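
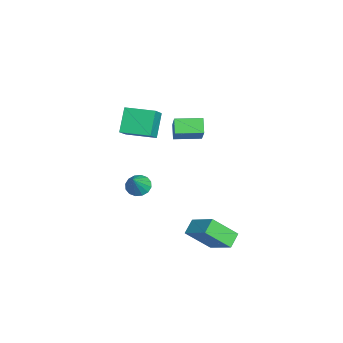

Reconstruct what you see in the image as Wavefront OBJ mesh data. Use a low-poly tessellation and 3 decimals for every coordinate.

v -1.322 -1.034 3.551
v -0.352 -1.396 4.354
v -0.765 0.508 3.574
v 0.205 0.146 4.377
v -0.405 -1.346 2.303
v 0.565 -1.708 3.106
v 0.152 0.196 2.326
v 1.122 -0.166 3.129
v -3.392 -0.601 -3.731
v -2.916 -0.098 -3.962
v -2.488 -0.939 -2.609
v -3.144 0.086 -3.723
v -3.438 0.086 -3.486
v -3.72 -0.098 -3.315
v -3.914 -0.417 -3.254
v -3.968 -0.785 -3.322
v -3.868 -1.103 -3.499
v -3.64 -1.287 -3.738
v -3.346 -1.287 -3.975
v -3.064 -1.103 -4.147
v -2.87 -0.784 -4.207
v -2.816 -0.416 -4.14
v -3.606 1.248 0.877
v -2.417 1.263 2.091
v -3.603 2.768 0.855
v -2.414 2.783 2.069
v -2.906 1.237 0.191
v -1.717 1.252 1.405
v -2.903 2.757 0.169
v -1.714 2.772 1.383
v 2.309 3.151 -3.673
v 2.398 1.84 -2.427
v 3.515 4.067 -2.795
v 3.604 2.756 -1.549
v 2.996 2.724 -4.171
v 3.085 1.413 -2.925
v 4.202 3.64 -3.293
v 4.291 2.329 -2.047
f 2 4 1
f 5 2 1
f 1 4 3
f 3 5 1
f 2 8 4
f 6 2 5
f 6 8 2
f 4 8 3
f 7 5 3
f 3 8 7
f 7 6 5
f 8 6 7
f 10 9 12
f 10 12 11
f 12 9 13
f 12 13 11
f 13 9 14
f 13 14 11
f 14 9 15
f 14 15 11
f 15 9 16
f 15 16 11
f 16 9 17
f 16 17 11
f 17 9 18
f 17 18 11
f 18 9 19
f 18 19 11
f 19 9 20
f 19 20 11
f 20 9 21
f 20 21 11
f 21 9 22
f 21 22 11
f 22 9 10
f 22 10 11
f 24 26 23
f 27 24 23
f 23 26 25
f 25 27 23
f 24 30 26
f 28 24 27
f 28 30 24
f 26 30 25
f 29 27 25
f 25 30 29
f 29 28 27
f 30 28 29
f 32 34 31
f 35 32 31
f 31 34 33
f 33 35 31
f 32 38 34
f 36 32 35
f 36 38 32
f 34 38 33
f 37 35 33
f 33 38 37
f 37 36 35
f 38 36 37



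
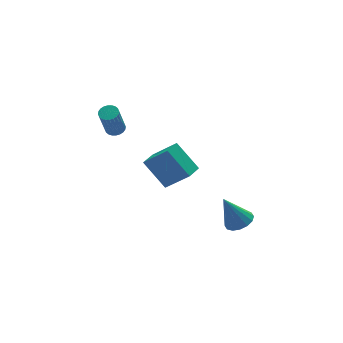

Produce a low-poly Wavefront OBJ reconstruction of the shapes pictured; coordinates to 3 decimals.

v -0.071 0.65 -3.024
v 0.975 -0.407 -1.584
v -0.806 2.031 -1.477
v 0.24 0.973 -0.037
v 0.9 1.367 -3.203
v 1.946 0.309 -1.763
v 0.165 2.747 -1.656
v 1.211 1.69 -0.216
v 3.09 -2.579 -4.842
v 3.547 -3.299 -4.469
v 2.29 -2.081 -2.898
v 3.852 -2.928 -4.439
v 3.953 -2.463 -4.516
v 3.823 -2.03 -4.681
v 3.496 -1.744 -4.889
v 3.061 -1.682 -5.084
v 2.633 -1.86 -5.214
v 2.328 -2.231 -5.245
v 2.226 -2.695 -5.167
v 2.357 -3.128 -5.003
v 2.683 -3.414 -4.795
v 3.119 -3.477 -4.6
v -2.559 1.984 2.274
v -2.024 1.739 2.391
v -2.606 1.35 4.243
v -3.141 1.596 4.126
v -1.985 1.962 2.45
v -2.568 1.574 4.302
v -2.034 2.189 2.482
v -2.617 1.8 4.334
v -2.163 2.385 2.483
v -2.746 1.996 4.334
v -2.352 2.519 2.451
v -2.935 2.13 4.303
v -2.572 2.572 2.393
v -3.155 2.183 4.245
v -2.791 2.536 2.317
v -3.374 2.147 4.169
v -2.974 2.416 2.234
v -3.557 2.027 4.086
v -3.094 2.23 2.157
v -3.676 1.841 4.009
v -3.132 2.006 2.098
v -3.715 1.618 3.95
v -3.083 1.78 2.066
v -3.666 1.391 3.918
v -2.954 1.584 2.066
v -3.537 1.195 3.917
v -2.765 1.45 2.097
v -3.348 1.061 3.949
v -2.545 1.397 2.155
v -3.128 1.008 4.007
v -2.326 1.433 2.231
v -2.909 1.044 4.083
v -2.143 1.553 2.314
v -2.726 1.164 4.166
f 2 4 1
f 5 2 1
f 1 4 3
f 3 5 1
f 2 8 4
f 6 2 5
f 6 8 2
f 4 8 3
f 7 5 3
f 3 8 7
f 7 6 5
f 8 6 7
f 10 9 12
f 10 12 11
f 12 9 13
f 12 13 11
f 13 9 14
f 13 14 11
f 14 9 15
f 14 15 11
f 15 9 16
f 15 16 11
f 16 9 17
f 16 17 11
f 17 9 18
f 17 18 11
f 18 9 19
f 18 19 11
f 19 9 20
f 19 20 11
f 20 9 21
f 20 21 11
f 21 9 22
f 21 22 11
f 22 9 10
f 22 10 11
f 24 23 27
f 24 27 25
f 25 27 28
f 25 28 26
f 27 23 29
f 27 29 28
f 28 29 30
f 28 30 26
f 29 23 31
f 29 31 30
f 30 31 32
f 30 32 26
f 31 23 33
f 31 33 32
f 32 33 34
f 32 34 26
f 33 23 35
f 33 35 34
f 34 35 36
f 34 36 26
f 35 23 37
f 35 37 36
f 36 37 38
f 36 38 26
f 37 23 39
f 37 39 38
f 38 39 40
f 38 40 26
f 39 23 41
f 39 41 40
f 40 41 42
f 40 42 26
f 41 23 43
f 41 43 42
f 42 43 44
f 42 44 26
f 43 23 45
f 43 45 44
f 44 45 46
f 44 46 26
f 45 23 47
f 45 47 46
f 46 47 48
f 46 48 26
f 47 23 49
f 47 49 48
f 48 49 50
f 48 50 26
f 49 23 51
f 49 51 50
f 50 51 52
f 50 52 26
f 51 23 53
f 51 53 52
f 52 53 54
f 52 54 26
f 53 23 55
f 53 55 54
f 54 55 56
f 54 56 26
f 55 23 24
f 55 24 56
f 56 24 25
f 56 25 26



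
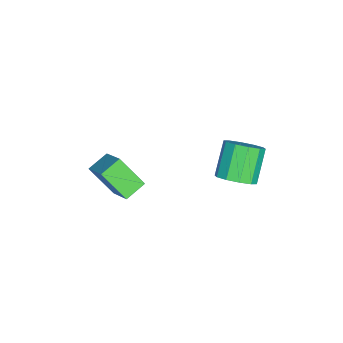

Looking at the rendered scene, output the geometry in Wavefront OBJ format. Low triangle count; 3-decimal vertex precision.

v -1.076 2.546 -4.679
v -0.6 3.335 -4.316
v -1.907 3.482 -2.918
v -2.384 2.694 -3.281
v -1.012 3.533 -4.723
v -2.319 3.681 -3.325
v -1.448 3.355 -5.112
v -2.756 3.502 -3.714
v -1.743 2.868 -5.337
v -3.051 3.015 -3.938
v -1.783 2.258 -5.31
v -3.09 2.405 -3.911
v -1.553 1.758 -5.042
v -2.86 1.905 -3.644
v -1.141 1.559 -4.635
v -2.448 1.707 -3.237
v -0.704 1.738 -4.246
v -2.012 1.885 -2.848
v -0.409 2.225 -4.022
v -1.717 2.372 -2.623
v -0.37 2.835 -4.049
v -1.677 2.982 -2.65
v -0.054 -2.085 -4.495
v -0.329 -3.294 -3.148
v 1.086 -1.201 -3.469
v 0.811 -2.41 -2.122
v 0.809 -2.73 -4.898
v 0.534 -3.939 -3.551
v 1.949 -1.846 -3.872
v 1.674 -3.055 -2.525
f 2 1 5
f 2 5 3
f 3 5 6
f 3 6 4
f 5 1 7
f 5 7 6
f 6 7 8
f 6 8 4
f 7 1 9
f 7 9 8
f 8 9 10
f 8 10 4
f 9 1 11
f 9 11 10
f 10 11 12
f 10 12 4
f 11 1 13
f 11 13 12
f 12 13 14
f 12 14 4
f 13 1 15
f 13 15 14
f 14 15 16
f 14 16 4
f 15 1 17
f 15 17 16
f 16 17 18
f 16 18 4
f 17 1 19
f 17 19 18
f 18 19 20
f 18 20 4
f 19 1 21
f 19 21 20
f 20 21 22
f 20 22 4
f 21 1 2
f 21 2 22
f 22 2 3
f 22 3 4
f 24 26 23
f 27 24 23
f 23 26 25
f 25 27 23
f 24 30 26
f 28 24 27
f 28 30 24
f 26 30 25
f 29 27 25
f 25 30 29
f 29 28 27
f 30 28 29



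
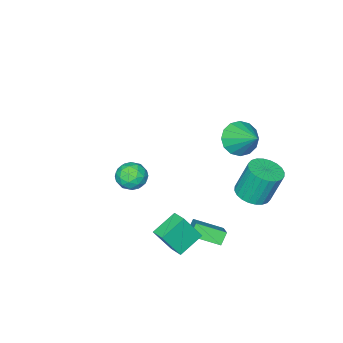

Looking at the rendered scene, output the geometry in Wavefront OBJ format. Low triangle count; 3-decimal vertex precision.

v 1.24 1.803 -3.337
v 1.917 2.699 -2.702
v 0.217 3.012 -3.953
v 0.894 3.908 -3.318
v 1.746 1.892 -4.002
v 2.423 2.788 -3.367
v 0.723 3.101 -4.618
v 1.4 3.997 -3.983
v 0.684 -3.115 -3.306
v 1.248 -3.635 -3.895
v -0.528 -4.045 -3.645
v 0.036 -4.565 -4.234
v 0.177 -4.596 -3.278
v 0.927 -4.021 -3.068
v -0.207 -3.659 -4.472
v 0.543 -3.084 -4.262
v 0.698 -3.971 -4.616
v 0.935 -4.55 -3.878
v -0.215 -3.13 -3.662
v 0.022 -3.709 -2.924
v 1.073 -3.293 -3.57
v -0.353 -4.387 -3.97
v -0.269 -4.405 -3.407
v 0.062 -4.71 -3.754
v 0.884 -3.52 -3.085
v 1.215 -3.826 -3.431
v 0.586 -4.39 -3.068
v -0.495 -3.854 -4.109
v -0.164 -4.16 -4.455
v 0.658 -2.97 -3.786
v 0.989 -3.275 -4.133
v 0.134 -3.29 -4.472
v 1.08 -3.797 -4.34
v 0.368 -4.343 -4.54
v 0.225 -3.811 -4.68
v 0.666 -3.473 -4.556
v 1.22 -4.137 -3.907
v 0.507 -4.684 -4.106
v 0.591 -4.702 -3.544
v 1.031 -4.364 -3.421
v 0.896 -4.335 -4.33
v 0.213 -2.996 -3.434
v -0.5 -3.543 -3.633
v -0.311 -3.316 -4.119
v 0.129 -2.978 -3.996
v 0.352 -3.337 -3
v -0.36 -3.883 -3.2
v 0.054 -4.207 -2.984
v 0.495 -3.869 -2.86
v -0.176 -3.345 -3.21
v 3.689 2.716 -3.651
v 2.295 2.839 -2.896
v 3.89 3.606 -3.426
v 2.496 3.729 -2.671
v 4.444 2.171 -2.169
v 3.05 2.294 -1.414
v 4.645 3.061 -1.944
v 3.251 3.184 -1.189
v -1.595 2.32 1.85
v -0.524 2.207 1.683
v -1.265 3.86 2.93
v -0.703 2.539 1.264
v -1.121 2.813 1.002
v -1.666 2.954 0.967
v -2.193 2.925 1.169
v -2.559 2.735 1.553
v -2.667 2.433 2.018
v -2.488 2.1 2.437
v -2.069 1.827 2.699
v -1.524 1.685 2.734
v -0.998 1.714 2.532
v -0.632 1.905 2.147
v -2.408 2.536 -2.942
v -1.923 1.702 -2.611
v -2.366 2.23 -0.628
v -2.852 3.064 -0.958
v -1.627 1.967 -2.616
v -2.07 2.496 -0.632
v -1.449 2.319 -2.67
v -1.893 2.848 -0.686
v -1.418 2.705 -2.765
v -1.861 3.233 -0.782
v -1.537 3.064 -2.888
v -1.981 3.592 -0.904
v -1.789 3.343 -3.018
v -2.233 3.871 -1.035
v -2.136 3.499 -3.137
v -2.579 4.027 -1.154
v -2.523 3.509 -3.226
v -2.966 4.037 -1.243
v -2.894 3.37 -3.272
v -3.337 3.898 -1.289
v -3.19 3.104 -3.268
v -3.633 3.633 -1.284
v -3.367 2.752 -3.214
v -3.811 3.281 -1.23
v -3.399 2.367 -3.118
v -3.842 2.895 -1.135
v -3.279 2.008 -2.996
v -3.723 2.536 -1.012
v -3.027 1.729 -2.865
v -3.471 2.257 -0.882
v -2.681 1.573 -2.746
v -3.124 2.101 -0.763
v -2.294 1.563 -2.657
v -2.737 2.091 -0.674
f 2 4 1
f 5 2 1
f 1 4 3
f 3 5 1
f 2 8 4
f 6 2 5
f 6 8 2
f 4 8 3
f 7 5 3
f 3 8 7
f 7 6 5
f 8 6 7
f 9 46 25
f 46 20 49
f 25 49 14
f 46 49 25
f 9 25 21
f 25 14 26
f 21 26 10
f 25 26 21
f 9 21 30
f 21 10 31
f 30 31 16
f 21 31 30
f 9 30 42
f 30 16 45
f 42 45 19
f 30 45 42
f 9 42 46
f 42 19 50
f 46 50 20
f 42 50 46
f 10 26 37
f 26 14 40
f 37 40 18
f 26 40 37
f 14 49 27
f 49 20 48
f 27 48 13
f 49 48 27
f 20 50 47
f 50 19 43
f 47 43 11
f 50 43 47
f 19 45 44
f 45 16 32
f 44 32 15
f 45 32 44
f 16 31 36
f 31 10 33
f 36 33 17
f 31 33 36
f 12 38 24
f 38 18 39
f 24 39 13
f 38 39 24
f 12 24 22
f 24 13 23
f 22 23 11
f 24 23 22
f 12 22 29
f 22 11 28
f 29 28 15
f 22 28 29
f 12 29 34
f 29 15 35
f 34 35 17
f 29 35 34
f 12 34 38
f 34 17 41
f 38 41 18
f 34 41 38
f 13 39 27
f 39 18 40
f 27 40 14
f 39 40 27
f 11 23 47
f 23 13 48
f 47 48 20
f 23 48 47
f 15 28 44
f 28 11 43
f 44 43 19
f 28 43 44
f 17 35 36
f 35 15 32
f 36 32 16
f 35 32 36
f 18 41 37
f 41 17 33
f 37 33 10
f 41 33 37
f 52 54 51
f 55 52 51
f 51 54 53
f 53 55 51
f 52 58 54
f 56 52 55
f 56 58 52
f 54 58 53
f 57 55 53
f 53 58 57
f 57 56 55
f 58 56 57
f 60 59 62
f 60 62 61
f 62 59 63
f 62 63 61
f 63 59 64
f 63 64 61
f 64 59 65
f 64 65 61
f 65 59 66
f 65 66 61
f 66 59 67
f 66 67 61
f 67 59 68
f 67 68 61
f 68 59 69
f 68 69 61
f 69 59 70
f 69 70 61
f 70 59 71
f 70 71 61
f 71 59 72
f 71 72 61
f 72 59 60
f 72 60 61
f 74 73 77
f 74 77 75
f 75 77 78
f 75 78 76
f 77 73 79
f 77 79 78
f 78 79 80
f 78 80 76
f 79 73 81
f 79 81 80
f 80 81 82
f 80 82 76
f 81 73 83
f 81 83 82
f 82 83 84
f 82 84 76
f 83 73 85
f 83 85 84
f 84 85 86
f 84 86 76
f 85 73 87
f 85 87 86
f 86 87 88
f 86 88 76
f 87 73 89
f 87 89 88
f 88 89 90
f 88 90 76
f 89 73 91
f 89 91 90
f 90 91 92
f 90 92 76
f 91 73 93
f 91 93 92
f 92 93 94
f 92 94 76
f 93 73 95
f 93 95 94
f 94 95 96
f 94 96 76
f 95 73 97
f 95 97 96
f 96 97 98
f 96 98 76
f 97 73 99
f 97 99 98
f 98 99 100
f 98 100 76
f 99 73 101
f 99 101 100
f 100 101 102
f 100 102 76
f 101 73 103
f 101 103 102
f 102 103 104
f 102 104 76
f 103 73 105
f 103 105 104
f 104 105 106
f 104 106 76
f 105 73 74
f 105 74 106
f 106 74 75
f 106 75 76



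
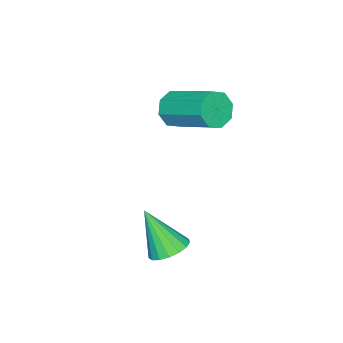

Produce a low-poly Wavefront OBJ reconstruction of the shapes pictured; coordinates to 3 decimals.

v -0.711 -0.457 -0.261
v -0.083 -0.364 -0.659
v 0.2 1.429 0.203
v -0.429 1.337 0.601
v -0.546 -0.161 -0.93
v -0.264 1.632 -0.068
v -1.106 -0.131 -0.809
v -0.824 1.662 0.053
v -1.435 -0.292 -0.367
v -1.153 1.502 0.495
v -1.34 -0.549 0.137
v -1.057 1.244 0.999
v -0.876 -0.752 0.408
v -0.594 1.041 1.27
v -0.316 -0.782 0.287
v -0.034 1.011 1.149
v 0.013 -0.622 -0.155
v 0.295 1.172 0.707
v 3.228 1.894 -3.595
v 3.948 2.008 -3.548
v 3.272 0.986 -2.065
v 3.809 2.282 -3.382
v 3.537 2.467 -3.264
v 3.195 2.521 -3.222
v 2.86 2.432 -3.265
v 2.609 2.219 -3.384
v 2.5 1.932 -3.552
v 2.558 1.637 -3.729
v 2.77 1.4 -3.875
v 3.086 1.277 -3.958
v 3.435 1.295 -3.957
v 3.737 1.451 -3.873
v 3.922 1.708 -3.726
f 2 1 5
f 2 5 3
f 3 5 6
f 3 6 4
f 5 1 7
f 5 7 6
f 6 7 8
f 6 8 4
f 7 1 9
f 7 9 8
f 8 9 10
f 8 10 4
f 9 1 11
f 9 11 10
f 10 11 12
f 10 12 4
f 11 1 13
f 11 13 12
f 12 13 14
f 12 14 4
f 13 1 15
f 13 15 14
f 14 15 16
f 14 16 4
f 15 1 17
f 15 17 16
f 16 17 18
f 16 18 4
f 17 1 2
f 17 2 18
f 18 2 3
f 18 3 4
f 20 19 22
f 20 22 21
f 22 19 23
f 22 23 21
f 23 19 24
f 23 24 21
f 24 19 25
f 24 25 21
f 25 19 26
f 25 26 21
f 26 19 27
f 26 27 21
f 27 19 28
f 27 28 21
f 28 19 29
f 28 29 21
f 29 19 30
f 29 30 21
f 30 19 31
f 30 31 21
f 31 19 32
f 31 32 21
f 32 19 33
f 32 33 21
f 33 19 20
f 33 20 21



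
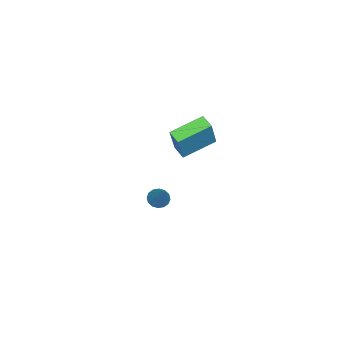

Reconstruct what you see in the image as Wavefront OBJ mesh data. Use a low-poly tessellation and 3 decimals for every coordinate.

v -0.3 0.878 -3.996
v 0.181 0.458 -4.118
v 0.8 1.682 -2.424
v 0.252 0.729 -4.306
v 0.174 1.039 -4.41
v -0.03 1.306 -4.404
v -0.307 1.459 -4.288
v -0.582 1.455 -4.094
v -0.781 1.297 -3.874
v -0.852 1.027 -3.686
v -0.774 0.717 -3.582
v -0.57 0.45 -3.588
v -0.293 0.297 -3.704
v -0.018 0.301 -3.898
v 1.45 2.536 1.901
v 2.382 2.626 3.781
v 0.027 3.818 2.544
v 0.959 3.908 4.424
v 1.921 3.192 1.636
v 2.853 3.282 3.516
v 0.498 4.474 2.279
v 1.43 4.564 4.159
f 2 1 4
f 2 4 3
f 4 1 5
f 4 5 3
f 5 1 6
f 5 6 3
f 6 1 7
f 6 7 3
f 7 1 8
f 7 8 3
f 8 1 9
f 8 9 3
f 9 1 10
f 9 10 3
f 10 1 11
f 10 11 3
f 11 1 12
f 11 12 3
f 12 1 13
f 12 13 3
f 13 1 14
f 13 14 3
f 14 1 2
f 14 2 3
f 16 18 15
f 19 16 15
f 15 18 17
f 17 19 15
f 16 22 18
f 20 16 19
f 20 22 16
f 18 22 17
f 21 19 17
f 17 22 21
f 21 20 19
f 22 20 21



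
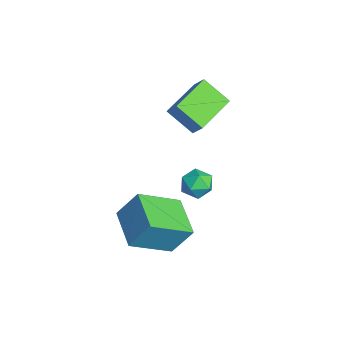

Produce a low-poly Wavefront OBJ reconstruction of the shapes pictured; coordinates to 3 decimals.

v 1.847 1.155 -0.602
v 2.316 1.7 -0.76
v 2.424 0.44 -1.36
v 2.893 0.985 -1.518
v 2.905 0.669 -0.853
v 2.549 1.112 -0.385
v 2.191 1.028 -1.735
v 1.835 1.471 -1.267
v 2.529 1.622 -1.46
v 2.97 1.4 -0.915
v 1.77 0.74 -1.205
v 2.211 0.518 -0.66
v -0.19 1.61 -0.256
v -0.977 0.749 0.656
v -1.471 3.102 0.047
v -2.258 2.242 0.959
v 0.278 1.878 0.401
v -0.509 1.018 1.313
v -1.003 3.371 0.704
v -1.79 2.51 1.616
v 0.965 -1.831 -3.551
v 1.204 -1.006 -2.285
v 0.685 -0.022 -4.678
v 0.924 0.804 -3.412
v 2.796 -1.784 -3.928
v 3.035 -0.958 -2.662
v 2.516 0.026 -5.055
v 2.755 0.851 -3.789
f 1 12 6
f 1 6 2
f 1 2 8
f 1 8 11
f 1 11 12
f 2 6 10
f 6 12 5
f 12 11 3
f 11 8 7
f 8 2 9
f 4 10 5
f 4 5 3
f 4 3 7
f 4 7 9
f 4 9 10
f 5 10 6
f 3 5 12
f 7 3 11
f 9 7 8
f 10 9 2
f 14 16 13
f 17 14 13
f 13 16 15
f 15 17 13
f 14 20 16
f 18 14 17
f 18 20 14
f 16 20 15
f 19 17 15
f 15 20 19
f 19 18 17
f 20 18 19
f 22 24 21
f 25 22 21
f 21 24 23
f 23 25 21
f 22 28 24
f 26 22 25
f 26 28 22
f 24 28 23
f 27 25 23
f 23 28 27
f 27 26 25
f 28 26 27



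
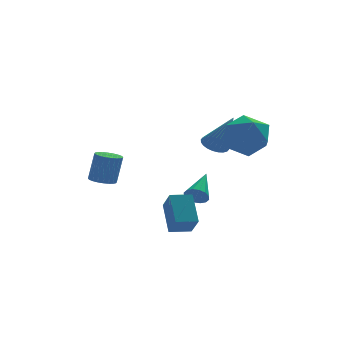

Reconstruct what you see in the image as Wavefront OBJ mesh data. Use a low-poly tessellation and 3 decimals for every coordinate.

v 1.858 -1.319 3.708
v 2.8 -1.948 3.226
v 0.7 -1.892 2.194
v 1.642 -2.521 1.712
v 1.117 -2.903 2.758
v 1.833 -2.548 3.693
v 1.667 -1.292 1.727
v 2.383 -0.937 2.662
v 2.681 -1.931 2.002
v 2.342 -2.927 2.639
v 1.158 -0.913 2.781
v 0.819 -1.909 3.418
v 2.457 3.822 0.131
v 3.144 3.82 -0.082
v 3.043 2.998 2.029
v 3.124 4.074 0.035
v 3.002 4.29 0.166
v 2.797 4.435 0.292
v 2.54 4.487 0.394
v 2.271 4.437 0.456
v 2.03 4.293 0.468
v 1.853 4.078 0.429
v 1.769 3.824 0.345
v 1.789 3.569 0.228
v 1.911 3.353 0.096
v 2.116 3.208 -0.03
v 2.373 3.156 -0.131
v 2.643 3.206 -0.193
v 2.884 3.35 -0.205
v 3.06 3.565 -0.167
v -1.217 -0.306 -3.325
v -1.191 -1.154 -2.381
v -1.054 0.955 -2.196
v -1.028 0.106 -1.252
v -0.172 -0.366 -3.408
v -0.146 -1.215 -2.464
v -0.009 0.894 -2.279
v 0.017 0.046 -1.335
v 0.161 -0.062 -1.415
v 0.587 -0.117 -1.821
v 1.079 1.202 -0.625
v 0.396 0.093 -1.934
v 0.142 0.261 -1.909
v -0.106 0.343 -1.751
v -0.283 0.316 -1.504
v -0.341 0.188 -1.232
v -0.264 -0.006 -1.01
v -0.073 -0.216 -0.896
v 0.18 -0.384 -0.922
v 0.429 -0.466 -1.079
v 0.606 -0.44 -1.327
v 0.664 -0.312 -1.598
v -3.511 2.078 -0.774
v -2.896 1.915 -0.905
v -2.554 2.019 0.562
v -3.169 2.182 0.694
v -2.885 2.167 -0.926
v -2.544 2.272 0.542
v -2.97 2.406 -0.923
v -2.629 2.511 0.544
v -3.137 2.595 -0.897
v -2.796 2.7 0.57
v -3.362 2.706 -0.853
v -3.02 2.81 0.614
v -3.608 2.72 -0.797
v -3.267 2.824 0.671
v -3.84 2.637 -0.737
v -3.499 2.741 0.731
v -4.022 2.469 -0.682
v -3.681 2.573 0.785
v -4.126 2.241 -0.642
v -3.784 2.345 0.825
v -4.136 1.988 -0.622
v -3.795 2.093 0.846
v -4.051 1.749 -0.624
v -3.71 1.854 0.843
v -3.884 1.56 -0.65
v -3.543 1.665 0.817
v -3.66 1.45 -0.694
v -3.318 1.554 0.773
v -3.413 1.436 -0.751
v -3.072 1.54 0.717
v -3.181 1.519 -0.811
v -2.84 1.623 0.657
v -2.999 1.687 -0.865
v -2.658 1.791 0.602
f 1 12 6
f 1 6 2
f 1 2 8
f 1 8 11
f 1 11 12
f 2 6 10
f 6 12 5
f 12 11 3
f 11 8 7
f 8 2 9
f 4 10 5
f 4 5 3
f 4 3 7
f 4 7 9
f 4 9 10
f 5 10 6
f 3 5 12
f 7 3 11
f 9 7 8
f 10 9 2
f 14 13 16
f 14 16 15
f 16 13 17
f 16 17 15
f 17 13 18
f 17 18 15
f 18 13 19
f 18 19 15
f 19 13 20
f 19 20 15
f 20 13 21
f 20 21 15
f 21 13 22
f 21 22 15
f 22 13 23
f 22 23 15
f 23 13 24
f 23 24 15
f 24 13 25
f 24 25 15
f 25 13 26
f 25 26 15
f 26 13 27
f 26 27 15
f 27 13 28
f 27 28 15
f 28 13 29
f 28 29 15
f 29 13 30
f 29 30 15
f 30 13 14
f 30 14 15
f 32 34 31
f 35 32 31
f 31 34 33
f 33 35 31
f 32 38 34
f 36 32 35
f 36 38 32
f 34 38 33
f 37 35 33
f 33 38 37
f 37 36 35
f 38 36 37
f 40 39 42
f 40 42 41
f 42 39 43
f 42 43 41
f 43 39 44
f 43 44 41
f 44 39 45
f 44 45 41
f 45 39 46
f 45 46 41
f 46 39 47
f 46 47 41
f 47 39 48
f 47 48 41
f 48 39 49
f 48 49 41
f 49 39 50
f 49 50 41
f 50 39 51
f 50 51 41
f 51 39 52
f 51 52 41
f 52 39 40
f 52 40 41
f 54 53 57
f 54 57 55
f 55 57 58
f 55 58 56
f 57 53 59
f 57 59 58
f 58 59 60
f 58 60 56
f 59 53 61
f 59 61 60
f 60 61 62
f 60 62 56
f 61 53 63
f 61 63 62
f 62 63 64
f 62 64 56
f 63 53 65
f 63 65 64
f 64 65 66
f 64 66 56
f 65 53 67
f 65 67 66
f 66 67 68
f 66 68 56
f 67 53 69
f 67 69 68
f 68 69 70
f 68 70 56
f 69 53 71
f 69 71 70
f 70 71 72
f 70 72 56
f 71 53 73
f 71 73 72
f 72 73 74
f 72 74 56
f 73 53 75
f 73 75 74
f 74 75 76
f 74 76 56
f 75 53 77
f 75 77 76
f 76 77 78
f 76 78 56
f 77 53 79
f 77 79 78
f 78 79 80
f 78 80 56
f 79 53 81
f 79 81 80
f 80 81 82
f 80 82 56
f 81 53 83
f 81 83 82
f 82 83 84
f 82 84 56
f 83 53 85
f 83 85 84
f 84 85 86
f 84 86 56
f 85 53 54
f 85 54 86
f 86 54 55
f 86 55 56



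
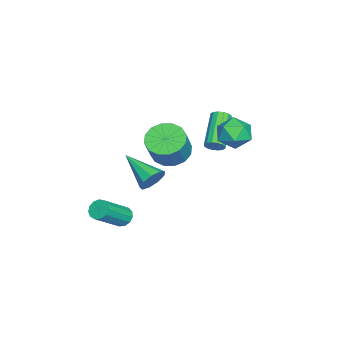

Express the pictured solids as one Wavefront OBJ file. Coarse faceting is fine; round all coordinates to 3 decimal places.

v -3.966 0.292 -0.423
v -3.267 -0.399 -0.917
v -2.314 -0.482 0.548
v -3.014 0.208 1.043
v -3.06 0.121 -1.022
v -2.107 0.038 0.443
v -3.096 0.687 -0.966
v -2.143 0.603 0.499
v -3.365 1.147 -0.765
v -2.412 1.063 0.7
v -3.795 1.377 -0.472
v -2.842 1.294 0.993
v -4.271 1.317 -0.166
v -3.318 1.233 1.299
v -4.666 0.982 0.072
v -3.713 0.899 1.537
v -4.873 0.462 0.177
v -3.92 0.379 1.642
v -4.837 -0.103 0.121
v -3.884 -0.187 1.586
v -4.568 -0.563 -0.08
v -3.615 -0.647 1.385
v -4.138 -0.794 -0.373
v -3.185 -0.877 1.092
v -3.662 -0.733 -0.679
v -2.709 -0.817 0.786
v 0.229 0.286 0.119
v 0.699 0.334 0.765
v -0.849 -1.326 1.021
v 0.263 0.659 0.826
v -0.188 0.81 0.556
v -0.444 0.716 0.081
v -0.385 0.421 -0.376
v -0.038 0.063 -0.601
v 0.434 -0.191 -0.49
v 0.81 -0.221 -0.094
v 0.915 -0.014 0.402
v 1.622 -0.906 -1.762
v 2.009 -0.454 -1.839
v 3.284 -1.322 -0.535
v 2.898 -1.774 -0.458
v 1.808 -0.364 -1.583
v 3.083 -1.233 -0.279
v 1.548 -0.446 -1.383
v 2.823 -1.315 -0.079
v 1.311 -0.675 -1.304
v 2.586 -1.543 0
v 1.174 -0.976 -1.37
v 2.449 -1.845 -0.066
v 1.178 -1.255 -1.561
v 2.453 -2.124 -0.257
v 1.324 -1.424 -1.815
v 2.599 -2.292 -0.511
v 1.565 -1.427 -2.053
v 2.84 -2.296 -0.749
v 1.823 -1.265 -2.198
v 3.099 -2.134 -0.894
v 2.018 -0.989 -2.205
v 3.294 -1.858 -0.901
v 2.088 -0.687 -2.071
v 3.363 -1.555 -0.767
v -2.781 4.572 2.804
v -1.915 4.781 2.309
v -2.445 2.959 2.711
v -1.579 3.168 2.216
v -1.675 3.413 3.201
v -1.883 4.41 3.259
v -2.477 3.33 1.761
v -2.685 4.327 1.819
v -1.727 4.014 1.664
v -1.231 4.065 2.554
v -3.129 3.675 2.466
v -2.633 3.726 3.356
v -2.758 2.785 0.998
v -2.475 2.688 1.46
v -4.319 2.658 2.583
v -4.602 2.755 2.122
v -2.491 2.972 1.441
v -4.335 2.941 2.565
v -2.578 3.205 1.304
v -4.423 3.175 2.428
v -2.714 3.326 1.085
v -4.558 3.296 2.209
v -2.861 3.302 0.843
v -4.705 3.272 1.966
v -2.981 3.14 0.642
v -4.825 3.11 1.765
v -3.041 2.882 0.537
v -4.885 2.852 1.66
v -3.025 2.599 0.555
v -4.869 2.568 1.679
v -2.937 2.365 0.692
v -4.782 2.335 1.816
v -2.802 2.244 0.911
v -4.646 2.214 2.035
v -2.655 2.268 1.154
v -4.499 2.238 2.277
v -2.535 2.43 1.355
v -4.379 2.4 2.478
f 2 1 5
f 2 5 3
f 3 5 6
f 3 6 4
f 5 1 7
f 5 7 6
f 6 7 8
f 6 8 4
f 7 1 9
f 7 9 8
f 8 9 10
f 8 10 4
f 9 1 11
f 9 11 10
f 10 11 12
f 10 12 4
f 11 1 13
f 11 13 12
f 12 13 14
f 12 14 4
f 13 1 15
f 13 15 14
f 14 15 16
f 14 16 4
f 15 1 17
f 15 17 16
f 16 17 18
f 16 18 4
f 17 1 19
f 17 19 18
f 18 19 20
f 18 20 4
f 19 1 21
f 19 21 20
f 20 21 22
f 20 22 4
f 21 1 23
f 21 23 22
f 22 23 24
f 22 24 4
f 23 1 25
f 23 25 24
f 24 25 26
f 24 26 4
f 25 1 2
f 25 2 26
f 26 2 3
f 26 3 4
f 28 27 30
f 28 30 29
f 30 27 31
f 30 31 29
f 31 27 32
f 31 32 29
f 32 27 33
f 32 33 29
f 33 27 34
f 33 34 29
f 34 27 35
f 34 35 29
f 35 27 36
f 35 36 29
f 36 27 37
f 36 37 29
f 37 27 28
f 37 28 29
f 39 38 42
f 39 42 40
f 40 42 43
f 40 43 41
f 42 38 44
f 42 44 43
f 43 44 45
f 43 45 41
f 44 38 46
f 44 46 45
f 45 46 47
f 45 47 41
f 46 38 48
f 46 48 47
f 47 48 49
f 47 49 41
f 48 38 50
f 48 50 49
f 49 50 51
f 49 51 41
f 50 38 52
f 50 52 51
f 51 52 53
f 51 53 41
f 52 38 54
f 52 54 53
f 53 54 55
f 53 55 41
f 54 38 56
f 54 56 55
f 55 56 57
f 55 57 41
f 56 38 58
f 56 58 57
f 57 58 59
f 57 59 41
f 58 38 60
f 58 60 59
f 59 60 61
f 59 61 41
f 60 38 39
f 60 39 61
f 61 39 40
f 61 40 41
f 62 73 67
f 62 67 63
f 62 63 69
f 62 69 72
f 62 72 73
f 63 67 71
f 67 73 66
f 73 72 64
f 72 69 68
f 69 63 70
f 65 71 66
f 65 66 64
f 65 64 68
f 65 68 70
f 65 70 71
f 66 71 67
f 64 66 73
f 68 64 72
f 70 68 69
f 71 70 63
f 75 74 78
f 75 78 76
f 76 78 79
f 76 79 77
f 78 74 80
f 78 80 79
f 79 80 81
f 79 81 77
f 80 74 82
f 80 82 81
f 81 82 83
f 81 83 77
f 82 74 84
f 82 84 83
f 83 84 85
f 83 85 77
f 84 74 86
f 84 86 85
f 85 86 87
f 85 87 77
f 86 74 88
f 86 88 87
f 87 88 89
f 87 89 77
f 88 74 90
f 88 90 89
f 89 90 91
f 89 91 77
f 90 74 92
f 90 92 91
f 91 92 93
f 91 93 77
f 92 74 94
f 92 94 93
f 93 94 95
f 93 95 77
f 94 74 96
f 94 96 95
f 95 96 97
f 95 97 77
f 96 74 98
f 96 98 97
f 97 98 99
f 97 99 77
f 98 74 75
f 98 75 99
f 99 75 76
f 99 76 77



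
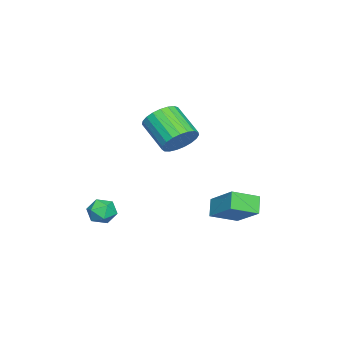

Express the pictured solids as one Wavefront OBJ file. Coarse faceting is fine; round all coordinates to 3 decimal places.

v 1.847 -0.183 2.069
v 2.624 -0.503 2.294
v 1.87 -1.657 3.255
v 1.093 -1.337 3.031
v 2.568 -0.254 2.55
v 1.815 -1.408 3.511
v 2.388 0.008 2.723
v 1.635 -1.146 3.684
v 2.114 0.236 2.783
v 1.361 -0.917 3.744
v 1.794 0.393 2.72
v 1.041 -0.761 3.681
v 1.483 0.449 2.544
v 0.73 -0.704 3.505
v 1.235 0.397 2.286
v 0.482 -0.757 3.247
v 1.093 0.244 1.991
v 0.339 -0.91 2.952
v 1.08 0.017 1.709
v 0.327 -1.137 2.67
v 1.201 -0.244 1.49
v 0.448 -1.398 2.451
v 1.433 -0.495 1.371
v 0.68 -1.649 2.332
v 1.736 -0.692 1.372
v 0.983 -1.846 2.334
v 2.059 -0.801 1.495
v 1.306 -1.954 2.456
v 2.345 -0.803 1.716
v 1.592 -1.956 2.678
v 2.545 -0.698 1.999
v 1.791 -1.851 2.96
v 0.297 0.6 -1.848
v 1.106 1.789 -0.833
v -0.506 1.567 -2.34
v 0.303 2.755 -1.325
v 0.917 0.765 -2.535
v 1.726 1.953 -1.52
v 0.114 1.731 -3.027
v 0.923 2.92 -2.012
v 2.696 -2.643 -2.133
v 3.318 -2.985 -2.216
v 2.162 -3.655 -1.964
v 2.784 -3.997 -2.047
v 2.674 -3.59 -1.47
v 3.004 -2.965 -1.574
v 2.476 -3.675 -2.606
v 2.806 -3.05 -2.71
v 3.182 -3.623 -2.508
v 3.304 -3.571 -1.806
v 2.176 -3.069 -2.374
v 2.298 -3.017 -1.672
f 2 1 5
f 2 5 3
f 3 5 6
f 3 6 4
f 5 1 7
f 5 7 6
f 6 7 8
f 6 8 4
f 7 1 9
f 7 9 8
f 8 9 10
f 8 10 4
f 9 1 11
f 9 11 10
f 10 11 12
f 10 12 4
f 11 1 13
f 11 13 12
f 12 13 14
f 12 14 4
f 13 1 15
f 13 15 14
f 14 15 16
f 14 16 4
f 15 1 17
f 15 17 16
f 16 17 18
f 16 18 4
f 17 1 19
f 17 19 18
f 18 19 20
f 18 20 4
f 19 1 21
f 19 21 20
f 20 21 22
f 20 22 4
f 21 1 23
f 21 23 22
f 22 23 24
f 22 24 4
f 23 1 25
f 23 25 24
f 24 25 26
f 24 26 4
f 25 1 27
f 25 27 26
f 26 27 28
f 26 28 4
f 27 1 29
f 27 29 28
f 28 29 30
f 28 30 4
f 29 1 31
f 29 31 30
f 30 31 32
f 30 32 4
f 31 1 2
f 31 2 32
f 32 2 3
f 32 3 4
f 34 36 33
f 37 34 33
f 33 36 35
f 35 37 33
f 34 40 36
f 38 34 37
f 38 40 34
f 36 40 35
f 39 37 35
f 35 40 39
f 39 38 37
f 40 38 39
f 41 52 46
f 41 46 42
f 41 42 48
f 41 48 51
f 41 51 52
f 42 46 50
f 46 52 45
f 52 51 43
f 51 48 47
f 48 42 49
f 44 50 45
f 44 45 43
f 44 43 47
f 44 47 49
f 44 49 50
f 45 50 46
f 43 45 52
f 47 43 51
f 49 47 48
f 50 49 42



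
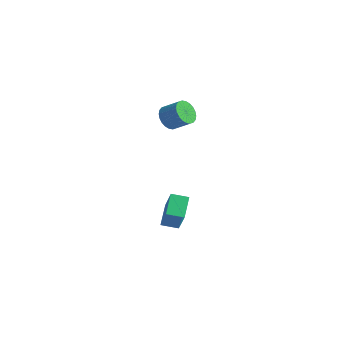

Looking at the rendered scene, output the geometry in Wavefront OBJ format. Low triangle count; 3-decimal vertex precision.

v -2.4 -3.306 -3.358
v -2.94 -2.333 -2.687
v -3.293 -2.697 -4.958
v -3.833 -1.724 -4.286
v -1.687 -2.776 -3.554
v -2.227 -1.803 -2.882
v -2.58 -2.167 -5.153
v -3.12 -1.194 -4.482
v -4.073 -1.174 1.701
v -3.658 -1.64 1.343
v -2.791 -1.373 2
v -3.207 -0.906 2.359
v -3.618 -1.405 1.194
v -2.751 -1.138 1.851
v -3.647 -1.135 1.123
v -2.78 -0.868 1.78
v -3.741 -0.871 1.139
v -2.874 -0.603 1.796
v -3.885 -0.653 1.242
v -3.019 -0.385 1.899
v -4.059 -0.514 1.414
v -3.192 -0.247 2.071
v -4.234 -0.476 1.63
v -3.367 -0.208 2.287
v -4.385 -0.543 1.857
v -3.518 -0.276 2.514
v -4.489 -0.707 2.06
v -3.622 -0.44 2.717
v -4.529 -0.942 2.209
v -3.662 -0.675 2.866
v -4.5 -1.212 2.28
v -3.633 -0.945 2.937
v -4.406 -1.477 2.264
v -3.539 -1.209 2.921
v -4.261 -1.695 2.161
v -3.395 -1.427 2.818
v -4.088 -1.833 1.989
v -3.221 -1.566 2.646
v -3.913 -1.872 1.773
v -3.046 -1.604 2.43
v -3.762 -1.804 1.546
v -2.895 -1.537 2.203
f 2 4 1
f 5 2 1
f 1 4 3
f 3 5 1
f 2 8 4
f 6 2 5
f 6 8 2
f 4 8 3
f 7 5 3
f 3 8 7
f 7 6 5
f 8 6 7
f 10 9 13
f 10 13 11
f 11 13 14
f 11 14 12
f 13 9 15
f 13 15 14
f 14 15 16
f 14 16 12
f 15 9 17
f 15 17 16
f 16 17 18
f 16 18 12
f 17 9 19
f 17 19 18
f 18 19 20
f 18 20 12
f 19 9 21
f 19 21 20
f 20 21 22
f 20 22 12
f 21 9 23
f 21 23 22
f 22 23 24
f 22 24 12
f 23 9 25
f 23 25 24
f 24 25 26
f 24 26 12
f 25 9 27
f 25 27 26
f 26 27 28
f 26 28 12
f 27 9 29
f 27 29 28
f 28 29 30
f 28 30 12
f 29 9 31
f 29 31 30
f 30 31 32
f 30 32 12
f 31 9 33
f 31 33 32
f 32 33 34
f 32 34 12
f 33 9 35
f 33 35 34
f 34 35 36
f 34 36 12
f 35 9 37
f 35 37 36
f 36 37 38
f 36 38 12
f 37 9 39
f 37 39 38
f 38 39 40
f 38 40 12
f 39 9 41
f 39 41 40
f 40 41 42
f 40 42 12
f 41 9 10
f 41 10 42
f 42 10 11
f 42 11 12



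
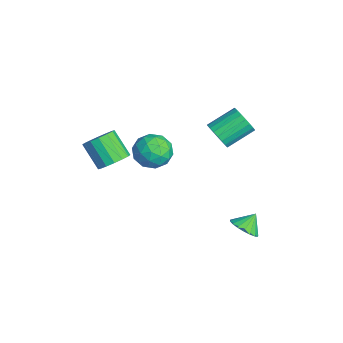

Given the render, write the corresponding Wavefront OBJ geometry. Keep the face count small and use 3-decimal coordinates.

v -3.1 -3.215 0.517
v -2.412 -3.732 0.843
v -3.452 -4.341 2.07
v -4.14 -3.825 1.743
v -2.378 -3.318 1.078
v -3.418 -3.928 2.304
v -2.537 -2.878 1.162
v -3.578 -3.487 2.388
v -2.847 -2.527 1.073
v -3.888 -3.137 2.299
v -3.225 -2.361 0.835
v -4.265 -2.971 2.062
v -3.569 -2.424 0.512
v -4.61 -3.034 1.738
v -3.788 -2.699 0.19
v -4.828 -3.308 1.417
v -3.822 -3.112 -0.044
v -4.862 -3.722 1.182
v -3.662 -3.553 -0.128
v -4.703 -4.162 1.098
v -3.352 -3.903 -0.039
v -4.393 -4.513 1.187
v -2.975 -4.069 0.198
v -4.015 -4.679 1.425
v -2.63 -4.006 0.522
v -3.671 -4.616 1.748
v -2.118 -0.442 1.921
v -1.084 -0.813 2.026
v -2.736 -2.107 2.114
v -1.702 -2.478 2.219
v -2.147 -1.855 3.014
v -1.765 -0.826 2.894
v -2.055 -2.094 1.246
v -1.673 -1.065 1.126
v -1.045 -1.835 1.608
v -1.102 -1.687 2.701
v -2.718 -1.233 1.439
v -2.775 -1.085 2.532
v -1.547 -0.481 1.956
v -2.273 -2.439 2.184
v -2.535 -2.072 2.651
v -1.927 -2.29 2.712
v -1.947 -0.489 2.467
v -1.339 -0.707 2.528
v -1.965 -1.319 3.109
v -2.481 -2.213 1.612
v -1.873 -2.431 1.673
v -1.893 -0.63 1.428
v -1.285 -0.848 1.489
v -1.855 -1.601 1.031
v -0.916 -1.3 1.773
v -1.279 -2.279 1.886
v -1.486 -2.053 1.314
v -1.262 -1.448 1.244
v -0.949 -1.213 2.415
v -1.313 -2.192 2.529
v -1.575 -1.825 2.996
v -1.35 -1.22 2.925
v -0.926 -1.814 2.17
v -2.507 -0.728 1.611
v -2.871 -1.707 1.725
v -2.47 -1.7 1.215
v -2.245 -1.095 1.144
v -2.541 -0.641 2.254
v -2.904 -1.62 2.367
v -2.558 -1.472 2.896
v -2.334 -0.867 2.826
v -2.894 -1.106 1.97
v -1.432 1.734 3.08
v -1.036 1.454 3.779
v -1.392 2.947 4.578
v -1.788 3.226 3.88
v -0.773 1.611 3.603
v -1.129 3.104 4.402
v -0.624 1.789 3.336
v -0.979 3.282 4.136
v -0.614 1.958 3.026
v -0.97 3.45 3.825
v -0.746 2.088 2.725
v -1.102 3.58 3.524
v -0.996 2.156 2.485
v -1.352 3.649 3.285
v -1.322 2.152 2.348
v -1.678 3.644 3.148
v -1.667 2.075 2.338
v -2.023 3.568 3.138
v -1.971 1.939 2.456
v -2.327 3.432 3.256
v -2.182 1.768 2.682
v -2.538 3.26 3.482
v -2.264 1.591 2.977
v -2.619 3.083 3.777
v -2.201 1.438 3.29
v -2.557 2.931 4.089
v -2.006 1.337 3.566
v -2.361 2.829 4.366
v -1.711 1.304 3.759
v -2.067 2.796 4.558
v -1.368 1.346 3.834
v -1.724 2.838 4.633
v 2.63 2.173 -0.757
v 3.436 2.258 -0.537
v 2.35 2.827 0.017
v 3.389 2.533 -0.786
v 3.191 2.736 -1.029
v 2.882 2.828 -1.219
v 2.523 2.79 -1.316
v 2.185 2.63 -1.303
v 1.936 2.38 -1.182
v 1.824 2.088 -0.977
v 1.871 1.814 -0.727
v 2.069 1.611 -0.484
v 2.378 1.519 -0.295
v 2.737 1.556 -0.197
v 3.074 1.716 -0.21
v 3.324 1.967 -0.331
f 2 1 5
f 2 5 3
f 3 5 6
f 3 6 4
f 5 1 7
f 5 7 6
f 6 7 8
f 6 8 4
f 7 1 9
f 7 9 8
f 8 9 10
f 8 10 4
f 9 1 11
f 9 11 10
f 10 11 12
f 10 12 4
f 11 1 13
f 11 13 12
f 12 13 14
f 12 14 4
f 13 1 15
f 13 15 14
f 14 15 16
f 14 16 4
f 15 1 17
f 15 17 16
f 16 17 18
f 16 18 4
f 17 1 19
f 17 19 18
f 18 19 20
f 18 20 4
f 19 1 21
f 19 21 20
f 20 21 22
f 20 22 4
f 21 1 23
f 21 23 22
f 22 23 24
f 22 24 4
f 23 1 25
f 23 25 24
f 24 25 26
f 24 26 4
f 25 1 2
f 25 2 26
f 26 2 3
f 26 3 4
f 27 64 43
f 64 38 67
f 43 67 32
f 64 67 43
f 27 43 39
f 43 32 44
f 39 44 28
f 43 44 39
f 27 39 48
f 39 28 49
f 48 49 34
f 39 49 48
f 27 48 60
f 48 34 63
f 60 63 37
f 48 63 60
f 27 60 64
f 60 37 68
f 64 68 38
f 60 68 64
f 28 44 55
f 44 32 58
f 55 58 36
f 44 58 55
f 32 67 45
f 67 38 66
f 45 66 31
f 67 66 45
f 38 68 65
f 68 37 61
f 65 61 29
f 68 61 65
f 37 63 62
f 63 34 50
f 62 50 33
f 63 50 62
f 34 49 54
f 49 28 51
f 54 51 35
f 49 51 54
f 30 56 42
f 56 36 57
f 42 57 31
f 56 57 42
f 30 42 40
f 42 31 41
f 40 41 29
f 42 41 40
f 30 40 47
f 40 29 46
f 47 46 33
f 40 46 47
f 30 47 52
f 47 33 53
f 52 53 35
f 47 53 52
f 30 52 56
f 52 35 59
f 56 59 36
f 52 59 56
f 31 57 45
f 57 36 58
f 45 58 32
f 57 58 45
f 29 41 65
f 41 31 66
f 65 66 38
f 41 66 65
f 33 46 62
f 46 29 61
f 62 61 37
f 46 61 62
f 35 53 54
f 53 33 50
f 54 50 34
f 53 50 54
f 36 59 55
f 59 35 51
f 55 51 28
f 59 51 55
f 70 69 73
f 70 73 71
f 71 73 74
f 71 74 72
f 73 69 75
f 73 75 74
f 74 75 76
f 74 76 72
f 75 69 77
f 75 77 76
f 76 77 78
f 76 78 72
f 77 69 79
f 77 79 78
f 78 79 80
f 78 80 72
f 79 69 81
f 79 81 80
f 80 81 82
f 80 82 72
f 81 69 83
f 81 83 82
f 82 83 84
f 82 84 72
f 83 69 85
f 83 85 84
f 84 85 86
f 84 86 72
f 85 69 87
f 85 87 86
f 86 87 88
f 86 88 72
f 87 69 89
f 87 89 88
f 88 89 90
f 88 90 72
f 89 69 91
f 89 91 90
f 90 91 92
f 90 92 72
f 91 69 93
f 91 93 92
f 92 93 94
f 92 94 72
f 93 69 95
f 93 95 94
f 94 95 96
f 94 96 72
f 95 69 97
f 95 97 96
f 96 97 98
f 96 98 72
f 97 69 99
f 97 99 98
f 98 99 100
f 98 100 72
f 99 69 70
f 99 70 100
f 100 70 71
f 100 71 72
f 102 101 104
f 102 104 103
f 104 101 105
f 104 105 103
f 105 101 106
f 105 106 103
f 106 101 107
f 106 107 103
f 107 101 108
f 107 108 103
f 108 101 109
f 108 109 103
f 109 101 110
f 109 110 103
f 110 101 111
f 110 111 103
f 111 101 112
f 111 112 103
f 112 101 113
f 112 113 103
f 113 101 114
f 113 114 103
f 114 101 115
f 114 115 103
f 115 101 116
f 115 116 103
f 116 101 102
f 116 102 103



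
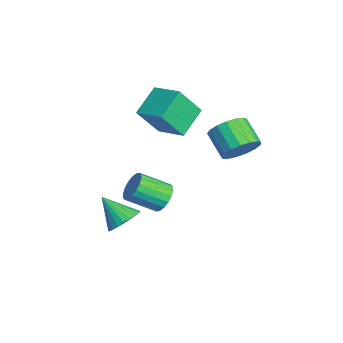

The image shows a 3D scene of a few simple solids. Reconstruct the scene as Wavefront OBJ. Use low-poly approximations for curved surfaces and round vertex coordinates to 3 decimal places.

v 1.139 2.866 1.193
v 1.772 2.685 1.986
v 0.553 2.253 2.859
v -0.079 2.434 2.067
v 1.644 3.158 2.042
v 0.426 2.726 2.916
v 1.401 3.564 1.904
v 0.183 3.132 2.777
v 1.098 3.81 1.603
v -0.12 3.378 2.476
v 0.805 3.84 1.208
v -0.414 3.408 2.082
v 0.588 3.647 0.81
v -0.631 3.215 1.683
v 0.497 3.275 0.5
v -0.721 2.843 1.373
v 0.553 2.809 0.348
v -0.665 2.377 1.221
v 0.744 2.356 0.39
v -0.474 1.924 1.264
v 1.025 2.02 0.616
v -0.193 1.589 1.49
v 1.332 1.878 0.975
v 0.114 1.446 1.848
v 1.595 1.962 1.383
v 0.377 1.53 2.256
v 1.754 2.253 1.748
v 0.536 1.821 2.621
v -2.674 -0.38 0.365
v -2.355 -1.517 2.016
v -3.792 0.693 1.32
v -3.473 -0.444 2.971
v -1.367 0.604 0.789
v -1.048 -0.533 2.44
v -2.485 1.677 1.744
v -2.166 0.54 3.395
v -1.615 -0.322 -3.778
v -0.988 -0.057 -3.235
v -1.158 -1.574 -2.3
v -1.785 -1.838 -2.842
v -1.31 0.081 -3.069
v -1.479 -1.436 -2.134
v -1.692 0.139 -3.044
v -1.861 -1.377 -2.109
v -2.058 0.107 -3.164
v -2.228 -1.41 -2.228
v -2.337 -0.011 -3.405
v -2.507 -1.528 -2.47
v -2.473 -0.19 -3.72
v -2.643 -1.707 -2.785
v -2.439 -0.395 -4.047
v -2.609 -1.912 -3.111
v -2.242 -0.586 -4.32
v -2.412 -2.103 -3.385
v -1.921 -0.724 -4.486
v -2.09 -2.241 -3.551
v -1.539 -0.783 -4.511
v -1.708 -2.299 -3.576
v -1.172 -0.75 -4.392
v -1.342 -2.267 -3.456
v -0.893 -0.632 -4.15
v -1.063 -2.149 -3.215
v -0.757 -0.453 -3.835
v -0.927 -1.97 -2.9
v -0.791 -0.248 -3.509
v -0.961 -1.765 -2.573
v 2.619 -2.862 -1.985
v 3.277 -2.678 -1.37
v 1.761 -3.778 -0.795
v 3.054 -2.402 -1.318
v 2.764 -2.196 -1.368
v 2.452 -2.091 -1.511
v 2.166 -2.103 -1.727
v 1.948 -2.231 -1.982
v 1.833 -2.455 -2.238
v 1.837 -2.741 -2.455
v 1.96 -3.045 -2.601
v 2.183 -3.321 -2.653
v 2.473 -3.528 -2.603
v 2.785 -3.632 -2.459
v 3.071 -3.62 -2.243
v 3.289 -3.492 -1.988
v 3.404 -3.268 -1.732
v 3.4 -2.982 -1.515
f 2 1 5
f 2 5 3
f 3 5 6
f 3 6 4
f 5 1 7
f 5 7 6
f 6 7 8
f 6 8 4
f 7 1 9
f 7 9 8
f 8 9 10
f 8 10 4
f 9 1 11
f 9 11 10
f 10 11 12
f 10 12 4
f 11 1 13
f 11 13 12
f 12 13 14
f 12 14 4
f 13 1 15
f 13 15 14
f 14 15 16
f 14 16 4
f 15 1 17
f 15 17 16
f 16 17 18
f 16 18 4
f 17 1 19
f 17 19 18
f 18 19 20
f 18 20 4
f 19 1 21
f 19 21 20
f 20 21 22
f 20 22 4
f 21 1 23
f 21 23 22
f 22 23 24
f 22 24 4
f 23 1 25
f 23 25 24
f 24 25 26
f 24 26 4
f 25 1 27
f 25 27 26
f 26 27 28
f 26 28 4
f 27 1 2
f 27 2 28
f 28 2 3
f 28 3 4
f 30 32 29
f 33 30 29
f 29 32 31
f 31 33 29
f 30 36 32
f 34 30 33
f 34 36 30
f 32 36 31
f 35 33 31
f 31 36 35
f 35 34 33
f 36 34 35
f 38 37 41
f 38 41 39
f 39 41 42
f 39 42 40
f 41 37 43
f 41 43 42
f 42 43 44
f 42 44 40
f 43 37 45
f 43 45 44
f 44 45 46
f 44 46 40
f 45 37 47
f 45 47 46
f 46 47 48
f 46 48 40
f 47 37 49
f 47 49 48
f 48 49 50
f 48 50 40
f 49 37 51
f 49 51 50
f 50 51 52
f 50 52 40
f 51 37 53
f 51 53 52
f 52 53 54
f 52 54 40
f 53 37 55
f 53 55 54
f 54 55 56
f 54 56 40
f 55 37 57
f 55 57 56
f 56 57 58
f 56 58 40
f 57 37 59
f 57 59 58
f 58 59 60
f 58 60 40
f 59 37 61
f 59 61 60
f 60 61 62
f 60 62 40
f 61 37 63
f 61 63 62
f 62 63 64
f 62 64 40
f 63 37 65
f 63 65 64
f 64 65 66
f 64 66 40
f 65 37 38
f 65 38 66
f 66 38 39
f 66 39 40
f 68 67 70
f 68 70 69
f 70 67 71
f 70 71 69
f 71 67 72
f 71 72 69
f 72 67 73
f 72 73 69
f 73 67 74
f 73 74 69
f 74 67 75
f 74 75 69
f 75 67 76
f 75 76 69
f 76 67 77
f 76 77 69
f 77 67 78
f 77 78 69
f 78 67 79
f 78 79 69
f 79 67 80
f 79 80 69
f 80 67 81
f 80 81 69
f 81 67 82
f 81 82 69
f 82 67 83
f 82 83 69
f 83 67 84
f 83 84 69
f 84 67 68
f 84 68 69



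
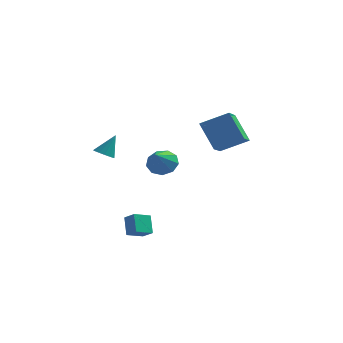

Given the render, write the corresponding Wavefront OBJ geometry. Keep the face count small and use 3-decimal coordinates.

v -3.699 -1.163 2.081
v -3.221 -1.573 2.097
v -3.221 -0.557 3.319
v -3.108 -1.318 1.928
v -3.153 -1.022 1.8
v -3.344 -0.763 1.748
v -3.631 -0.612 1.784
v -3.936 -0.608 1.9
v -4.177 -0.753 2.064
v -4.29 -1.008 2.233
v -4.245 -1.305 2.361
v -4.054 -1.564 2.413
v -3.767 -1.715 2.377
v -3.462 -1.719 2.261
v -1.785 3.233 0.068
v -0.835 3.247 0.077
v -1.775 1.827 1.192
v -1.068 3.625 0.552
v -1.636 3.82 0.8
v -2.274 3.739 0.705
v -2.683 3.422 0.313
v -2.672 3.016 -0.195
v -2.246 2.712 -0.579
v -1.604 2.651 -0.661
v -1.047 2.862 -0.402
v -2.055 -2.329 -3.302
v -2.4 -1.627 -2.327
v -1.399 -1.509 -3.66
v -1.744 -0.807 -2.685
v -1.396 -2.653 -2.835
v -1.741 -1.951 -1.86
v -0.74 -1.833 -3.193
v -1.085 -1.131 -2.218
v 2.433 -1.132 3.097
v 1.441 -0.496 4.637
v 2.35 0.399 2.411
v 1.357 1.035 3.951
v 3.943 -0.695 3.889
v 2.95 -0.059 5.429
v 3.859 0.836 3.203
v 2.867 1.472 4.743
f 2 1 4
f 2 4 3
f 4 1 5
f 4 5 3
f 5 1 6
f 5 6 3
f 6 1 7
f 6 7 3
f 7 1 8
f 7 8 3
f 8 1 9
f 8 9 3
f 9 1 10
f 9 10 3
f 10 1 11
f 10 11 3
f 11 1 12
f 11 12 3
f 12 1 13
f 12 13 3
f 13 1 14
f 13 14 3
f 14 1 2
f 14 2 3
f 16 15 18
f 16 18 17
f 18 15 19
f 18 19 17
f 19 15 20
f 19 20 17
f 20 15 21
f 20 21 17
f 21 15 22
f 21 22 17
f 22 15 23
f 22 23 17
f 23 15 24
f 23 24 17
f 24 15 25
f 24 25 17
f 25 15 16
f 25 16 17
f 27 29 26
f 30 27 26
f 26 29 28
f 28 30 26
f 27 33 29
f 31 27 30
f 31 33 27
f 29 33 28
f 32 30 28
f 28 33 32
f 32 31 30
f 33 31 32
f 35 37 34
f 38 35 34
f 34 37 36
f 36 38 34
f 35 41 37
f 39 35 38
f 39 41 35
f 37 41 36
f 40 38 36
f 36 41 40
f 40 39 38
f 41 39 40



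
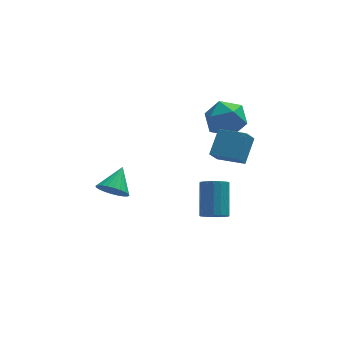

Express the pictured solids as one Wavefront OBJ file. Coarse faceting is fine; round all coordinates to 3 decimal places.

v 0.683 -3.383 -0.801
v 1.321 -3.569 -0.716
v 1.515 -2.304 0.606
v 0.877 -2.117 0.521
v 1.337 -3.339 -0.939
v 1.531 -2.073 0.383
v 1.204 -3.119 -1.13
v 1.397 -1.853 0.192
v 0.951 -2.959 -1.246
v 1.144 -1.694 0.076
v 0.637 -2.897 -1.259
v 0.83 -1.631 0.062
v 0.333 -2.945 -1.168
v 0.527 -1.68 0.153
v 0.11 -3.094 -0.993
v 0.303 -1.829 0.329
v 0.018 -3.309 -0.774
v 0.211 -2.044 0.548
v 0.078 -3.541 -0.56
v 0.272 -2.276 0.761
v 0.277 -3.737 -0.402
v 0.471 -2.471 0.919
v 0.569 -3.851 -0.336
v 0.763 -2.586 0.986
v 0.888 -3.858 -0.375
v 1.081 -2.593 0.946
v 1.159 -3.756 -0.513
v 1.352 -2.491 0.809
v 1.371 2.423 0.635
v 1.942 3.378 0.359
v 2.458 2.202 2.121
v 3.029 3.157 1.845
v 1.944 3.223 2.207
v 1.272 3.359 1.289
v 3.128 2.221 1.191
v 2.456 2.357 0.273
v 3.028 3.253 0.703
v 2.296 3.872 1.331
v 2.104 1.708 1.149
v 1.372 2.327 1.777
v 1.338 -0.002 0.484
v 0.9 -0.419 1.191
v 1.925 1.006 1.443
v 1.486 0.59 2.149
v 2.494 -0.87 0.691
v 2.055 -1.286 1.397
v 3.08 0.139 1.649
v 2.642 -0.278 2.356
v -3.521 0.222 -1.429
v -2.972 -0.336 -1.152
v -2.919 1.238 -0.571
v -2.815 -0.214 -1.407
v -2.765 -0.026 -1.666
v -2.83 0.2 -1.888
v -3 0.43 -2.041
v -3.25 0.627 -2.1
v -3.541 0.763 -2.057
v -3.828 0.817 -1.919
v -4.069 0.78 -1.706
v -4.227 0.657 -1.45
v -4.277 0.469 -1.192
v -4.212 0.243 -0.969
v -4.041 0.013 -0.817
v -3.792 -0.184 -0.758
v -3.501 -0.32 -0.8
v -3.213 -0.374 -0.939
f 2 1 5
f 2 5 3
f 3 5 6
f 3 6 4
f 5 1 7
f 5 7 6
f 6 7 8
f 6 8 4
f 7 1 9
f 7 9 8
f 8 9 10
f 8 10 4
f 9 1 11
f 9 11 10
f 10 11 12
f 10 12 4
f 11 1 13
f 11 13 12
f 12 13 14
f 12 14 4
f 13 1 15
f 13 15 14
f 14 15 16
f 14 16 4
f 15 1 17
f 15 17 16
f 16 17 18
f 16 18 4
f 17 1 19
f 17 19 18
f 18 19 20
f 18 20 4
f 19 1 21
f 19 21 20
f 20 21 22
f 20 22 4
f 21 1 23
f 21 23 22
f 22 23 24
f 22 24 4
f 23 1 25
f 23 25 24
f 24 25 26
f 24 26 4
f 25 1 27
f 25 27 26
f 26 27 28
f 26 28 4
f 27 1 2
f 27 2 28
f 28 2 3
f 28 3 4
f 29 40 34
f 29 34 30
f 29 30 36
f 29 36 39
f 29 39 40
f 30 34 38
f 34 40 33
f 40 39 31
f 39 36 35
f 36 30 37
f 32 38 33
f 32 33 31
f 32 31 35
f 32 35 37
f 32 37 38
f 33 38 34
f 31 33 40
f 35 31 39
f 37 35 36
f 38 37 30
f 42 44 41
f 45 42 41
f 41 44 43
f 43 45 41
f 42 48 44
f 46 42 45
f 46 48 42
f 44 48 43
f 47 45 43
f 43 48 47
f 47 46 45
f 48 46 47
f 50 49 52
f 50 52 51
f 52 49 53
f 52 53 51
f 53 49 54
f 53 54 51
f 54 49 55
f 54 55 51
f 55 49 56
f 55 56 51
f 56 49 57
f 56 57 51
f 57 49 58
f 57 58 51
f 58 49 59
f 58 59 51
f 59 49 60
f 59 60 51
f 60 49 61
f 60 61 51
f 61 49 62
f 61 62 51
f 62 49 63
f 62 63 51
f 63 49 64
f 63 64 51
f 64 49 65
f 64 65 51
f 65 49 66
f 65 66 51
f 66 49 50
f 66 50 51



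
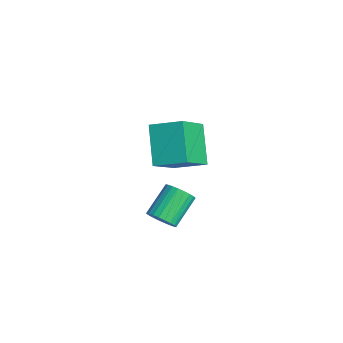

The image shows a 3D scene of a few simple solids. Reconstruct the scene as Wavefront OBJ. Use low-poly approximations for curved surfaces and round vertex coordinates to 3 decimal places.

v -2.017 -2.428 2.215
v -0.995 -3.511 3.312
v -3.249 -2.234 3.555
v -2.226 -3.317 4.652
v -1.354 -1.343 2.668
v -0.331 -2.426 3.765
v -2.585 -1.149 4.008
v -1.563 -2.232 5.105
v 2.203 -4.089 2.926
v 2.555 -4.266 3.379
v 1.909 -3.389 4.226
v 1.557 -3.211 3.774
v 2.68 -4.089 3.291
v 2.034 -3.212 4.138
v 2.732 -3.912 3.147
v 2.086 -3.035 3.994
v 2.704 -3.761 2.97
v 2.058 -2.884 3.817
v 2.6 -3.661 2.786
v 1.954 -2.784 3.633
v 2.435 -3.625 2.624
v 1.789 -2.748 3.471
v 2.235 -3.66 2.507
v 1.589 -2.783 3.355
v 2.03 -3.761 2.455
v 1.384 -2.884 3.302
v 1.851 -3.911 2.474
v 1.205 -3.034 3.321
v 1.726 -4.088 2.562
v 1.08 -3.211 3.409
v 1.674 -4.265 2.706
v 1.028 -3.388 3.553
v 1.702 -4.416 2.883
v 1.056 -3.539 3.73
v 1.806 -4.516 3.067
v 1.16 -3.639 3.914
v 1.971 -4.552 3.229
v 1.325 -3.675 4.076
v 2.171 -4.517 3.345
v 1.525 -3.64 4.193
v 2.376 -4.416 3.398
v 1.73 -3.539 4.245
f 2 4 1
f 5 2 1
f 1 4 3
f 3 5 1
f 2 8 4
f 6 2 5
f 6 8 2
f 4 8 3
f 7 5 3
f 3 8 7
f 7 6 5
f 8 6 7
f 10 9 13
f 10 13 11
f 11 13 14
f 11 14 12
f 13 9 15
f 13 15 14
f 14 15 16
f 14 16 12
f 15 9 17
f 15 17 16
f 16 17 18
f 16 18 12
f 17 9 19
f 17 19 18
f 18 19 20
f 18 20 12
f 19 9 21
f 19 21 20
f 20 21 22
f 20 22 12
f 21 9 23
f 21 23 22
f 22 23 24
f 22 24 12
f 23 9 25
f 23 25 24
f 24 25 26
f 24 26 12
f 25 9 27
f 25 27 26
f 26 27 28
f 26 28 12
f 27 9 29
f 27 29 28
f 28 29 30
f 28 30 12
f 29 9 31
f 29 31 30
f 30 31 32
f 30 32 12
f 31 9 33
f 31 33 32
f 32 33 34
f 32 34 12
f 33 9 35
f 33 35 34
f 34 35 36
f 34 36 12
f 35 9 37
f 35 37 36
f 36 37 38
f 36 38 12
f 37 9 39
f 37 39 38
f 38 39 40
f 38 40 12
f 39 9 41
f 39 41 40
f 40 41 42
f 40 42 12
f 41 9 10
f 41 10 42
f 42 10 11
f 42 11 12



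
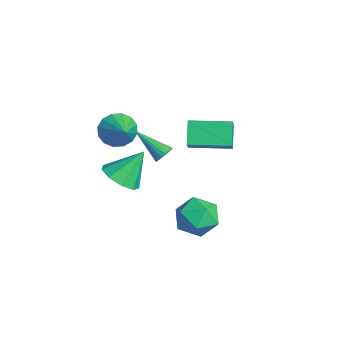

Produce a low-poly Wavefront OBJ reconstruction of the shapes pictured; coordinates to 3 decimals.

v -3.657 0.506 -1.67
v -4.609 0.916 -0.642
v -2.756 2.491 -1.627
v -3.708 2.901 -0.599
v -2.932 0.159 -0.861
v -3.884 0.569 0.167
v -2.031 2.144 -0.818
v -2.983 2.554 0.21
v -2.955 -3.333 1.075
v -2.46 -3.2 0.229
v -1.485 -3.407 1.925
v -2.541 -2.728 0.41
v -2.733 -2.418 0.77
v -2.985 -2.353 1.212
v -3.229 -2.551 1.617
v -3.399 -2.958 1.877
v -3.451 -3.466 1.922
v -3.37 -3.938 1.74
v -3.177 -4.249 1.381
v -2.926 -4.313 0.939
v -2.682 -4.116 0.534
v -2.511 -3.708 0.274
v -2.233 -1.235 -0.767
v -1.912 -1.15 -0.303
v -3.567 -2.265 0.347
v -2.045 -0.971 -0.297
v -2.206 -0.833 -0.363
v -2.372 -0.756 -0.49
v -2.516 -0.752 -0.659
v -2.618 -0.821 -0.844
v -2.66 -0.953 -1.018
v -2.638 -1.129 -1.153
v -2.554 -1.32 -1.23
v -2.421 -1.498 -1.236
v -2.26 -1.636 -1.17
v -2.094 -1.713 -1.043
v -1.95 -1.718 -0.874
v -1.849 -1.648 -0.689
v -1.806 -1.516 -0.515
v -1.828 -1.341 -0.38
v 0.016 -4.205 0.023
v 0.542 -3.471 -0.551
v -0.016 -3.015 1.517
v -0.18 -3.384 -0.635
v -0.81 -3.682 -0.411
v -1.054 -4.224 0.016
v -0.797 -4.757 0.446
v -0.16 -5.032 0.679
v 0.56 -4.92 0.605
v 1.025 -4.473 0.258
v 1.018 -3.901 -0.198
v 1.236 0.097 -2.194
v 2.264 -0.191 -2.737
v 0.536 -1.669 -2.583
v 1.564 -1.957 -3.126
v 1.538 -1.802 -1.938
v 1.97 -0.71 -1.698
v 0.83 -1.15 -3.622
v 1.262 -0.058 -3.382
v 2.013 -0.962 -3.62
v 2.451 -1.364 -2.58
v 0.349 -0.496 -2.74
v 0.787 -0.898 -1.7
f 2 4 1
f 5 2 1
f 1 4 3
f 3 5 1
f 2 8 4
f 6 2 5
f 6 8 2
f 4 8 3
f 7 5 3
f 3 8 7
f 7 6 5
f 8 6 7
f 10 9 12
f 10 12 11
f 12 9 13
f 12 13 11
f 13 9 14
f 13 14 11
f 14 9 15
f 14 15 11
f 15 9 16
f 15 16 11
f 16 9 17
f 16 17 11
f 17 9 18
f 17 18 11
f 18 9 19
f 18 19 11
f 19 9 20
f 19 20 11
f 20 9 21
f 20 21 11
f 21 9 22
f 21 22 11
f 22 9 10
f 22 10 11
f 24 23 26
f 24 26 25
f 26 23 27
f 26 27 25
f 27 23 28
f 27 28 25
f 28 23 29
f 28 29 25
f 29 23 30
f 29 30 25
f 30 23 31
f 30 31 25
f 31 23 32
f 31 32 25
f 32 23 33
f 32 33 25
f 33 23 34
f 33 34 25
f 34 23 35
f 34 35 25
f 35 23 36
f 35 36 25
f 36 23 37
f 36 37 25
f 37 23 38
f 37 38 25
f 38 23 39
f 38 39 25
f 39 23 40
f 39 40 25
f 40 23 24
f 40 24 25
f 42 41 44
f 42 44 43
f 44 41 45
f 44 45 43
f 45 41 46
f 45 46 43
f 46 41 47
f 46 47 43
f 47 41 48
f 47 48 43
f 48 41 49
f 48 49 43
f 49 41 50
f 49 50 43
f 50 41 51
f 50 51 43
f 51 41 42
f 51 42 43
f 52 63 57
f 52 57 53
f 52 53 59
f 52 59 62
f 52 62 63
f 53 57 61
f 57 63 56
f 63 62 54
f 62 59 58
f 59 53 60
f 55 61 56
f 55 56 54
f 55 54 58
f 55 58 60
f 55 60 61
f 56 61 57
f 54 56 63
f 58 54 62
f 60 58 59
f 61 60 53



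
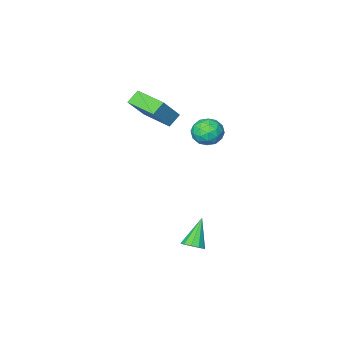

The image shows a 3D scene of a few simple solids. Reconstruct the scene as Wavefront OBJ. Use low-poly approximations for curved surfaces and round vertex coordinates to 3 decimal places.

v -0.31 -3.318 2.208
v -1.046 -3.446 2.827
v -0.71 -1.287 2.155
v -1.445 -1.416 2.774
v 0.885 -3.044 3.686
v 0.15 -3.173 4.305
v 0.486 -1.014 3.633
v -0.25 -1.142 4.252
v 0.916 3.639 -4.025
v 1.459 3.29 -3.812
v -0.096 2.961 -2.555
v 1.469 3.669 -3.631
v 1.268 4.036 -3.599
v 0.933 4.252 -3.731
v 0.591 4.234 -3.975
v 0.373 3.989 -4.238
v 0.363 3.61 -4.42
v 0.564 3.243 -4.451
v 0.9 3.027 -4.319
v 1.242 3.045 -4.076
v -1.306 2.386 4.354
v -0.817 3.17 4.209
v -0.643 1.75 3.151
v -0.154 2.534 3.006
v 0.029 2 3.752
v -0.381 2.394 4.496
v -1.079 2.526 2.864
v -1.489 2.92 3.608
v -0.676 3.257 3.288
v 0.008 2.932 3.837
v -1.468 1.988 3.523
v -0.784 1.663 4.072
v -1.119 2.834 4.387
v -0.341 2.086 2.973
v -0.233 1.772 3.411
v 0.054 2.233 3.326
v -0.863 2.377 4.556
v -0.576 2.839 4.471
v -0.079 2.151 4.202
v -0.884 2.081 2.889
v -0.597 2.543 2.804
v -1.514 2.687 4.034
v -1.227 3.148 3.949
v -1.381 2.769 3.158
v -0.749 3.346 3.76
v -0.36 2.972 3.053
v -0.904 2.968 2.97
v -1.144 3.199 3.407
v -0.347 3.155 4.083
v 0.042 2.781 3.376
v 0.15 2.467 3.815
v -0.091 2.698 4.252
v -0.265 3.206 3.542
v -1.502 2.139 3.984
v -1.113 1.765 3.277
v -1.369 2.222 3.108
v -1.61 2.453 3.545
v -1.1 1.948 4.307
v -0.711 1.574 3.6
v -0.316 1.721 3.953
v -0.556 1.952 4.39
v -1.195 1.714 3.818
f 2 4 1
f 5 2 1
f 1 4 3
f 3 5 1
f 2 8 4
f 6 2 5
f 6 8 2
f 4 8 3
f 7 5 3
f 3 8 7
f 7 6 5
f 8 6 7
f 10 9 12
f 10 12 11
f 12 9 13
f 12 13 11
f 13 9 14
f 13 14 11
f 14 9 15
f 14 15 11
f 15 9 16
f 15 16 11
f 16 9 17
f 16 17 11
f 17 9 18
f 17 18 11
f 18 9 19
f 18 19 11
f 19 9 20
f 19 20 11
f 20 9 10
f 20 10 11
f 21 58 37
f 58 32 61
f 37 61 26
f 58 61 37
f 21 37 33
f 37 26 38
f 33 38 22
f 37 38 33
f 21 33 42
f 33 22 43
f 42 43 28
f 33 43 42
f 21 42 54
f 42 28 57
f 54 57 31
f 42 57 54
f 21 54 58
f 54 31 62
f 58 62 32
f 54 62 58
f 22 38 49
f 38 26 52
f 49 52 30
f 38 52 49
f 26 61 39
f 61 32 60
f 39 60 25
f 61 60 39
f 32 62 59
f 62 31 55
f 59 55 23
f 62 55 59
f 31 57 56
f 57 28 44
f 56 44 27
f 57 44 56
f 28 43 48
f 43 22 45
f 48 45 29
f 43 45 48
f 24 50 36
f 50 30 51
f 36 51 25
f 50 51 36
f 24 36 34
f 36 25 35
f 34 35 23
f 36 35 34
f 24 34 41
f 34 23 40
f 41 40 27
f 34 40 41
f 24 41 46
f 41 27 47
f 46 47 29
f 41 47 46
f 24 46 50
f 46 29 53
f 50 53 30
f 46 53 50
f 25 51 39
f 51 30 52
f 39 52 26
f 51 52 39
f 23 35 59
f 35 25 60
f 59 60 32
f 35 60 59
f 27 40 56
f 40 23 55
f 56 55 31
f 40 55 56
f 29 47 48
f 47 27 44
f 48 44 28
f 47 44 48
f 30 53 49
f 53 29 45
f 49 45 22
f 53 45 49



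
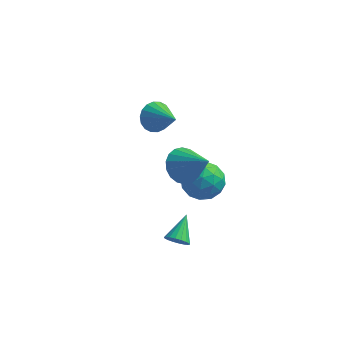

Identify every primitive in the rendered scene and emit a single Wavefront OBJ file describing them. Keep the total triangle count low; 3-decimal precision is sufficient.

v -0.544 -1.959 -4.326
v -0.246 -1.664 -4.875
v -0.416 -0.541 -3.494
v -0.545 -1.61 -4.921
v -0.843 -1.625 -4.85
v -1.082 -1.706 -4.676
v -1.215 -1.837 -4.432
v -1.214 -1.993 -4.167
v -1.081 -2.142 -3.934
v -0.841 -2.254 -3.778
v -0.543 -2.309 -3.731
v -0.244 -2.294 -3.802
v -0.005 -2.213 -3.977
v 0.127 -2.081 -4.221
v 0.127 -1.926 -4.486
v -0.006 -1.777 -4.719
v -3.04 3.084 0.637
v -2.532 2.946 -0.154
v -1.68 2.096 1.683
v -2.379 3.312 -0.007
v -2.358 3.632 0.268
v -2.472 3.844 0.615
v -2.698 3.906 0.967
v -2.992 3.804 1.253
v -3.295 3.56 1.418
v -3.548 3.222 1.427
v -3.701 2.856 1.28
v -3.722 2.535 1.005
v -3.609 2.323 0.658
v -3.382 2.261 0.306
v -3.088 2.363 0.02
v -2.785 2.607 -0.145
v -0.224 -1.916 2.146
v 0.433 -1.134 1.861
v 1.224 -2.604 3.594
v 0.18 -0.938 2.207
v -0.153 -0.935 2.542
v -0.5 -1.126 2.797
v -0.792 -1.474 2.924
v -0.972 -1.91 2.897
v -1.003 -2.346 2.721
v -0.88 -2.697 2.431
v -0.627 -2.894 2.084
v -0.294 -2.897 1.75
v 0.053 -2.705 1.495
v 0.345 -2.357 1.368
v 0.525 -1.922 1.395
v 0.556 -1.485 1.571
v 0.389 2.518 -2.128
v 1.063 1.708 -2.763
v -1.263 1.512 -2.597
v -0.589 0.702 -3.232
v -0.505 0.744 -2.006
v 0.516 1.365 -1.716
v -0.716 1.855 -3.644
v 0.305 2.476 -3.354
v 0.38 1.298 -3.701
v 0.51 0.612 -2.688
v -0.71 2.608 -2.672
v -0.58 1.922 -1.659
v 0.871 2.201 -2.404
v -1.071 1.019 -2.956
v -1.022 1.043 -2.235
v -0.626 0.567 -2.609
v 0.55 2 -1.789
v 0.946 1.524 -2.162
v 0.024 0.957 -1.717
v -1.146 1.696 -3.198
v -0.75 1.22 -3.571
v 0.426 2.653 -2.751
v 0.822 2.177 -3.125
v -0.224 2.263 -3.643
v 0.866 1.484 -3.329
v -0.106 0.893 -3.605
v -0.18 1.57 -3.847
v 0.42 1.936 -3.676
v 0.942 1.081 -2.734
v -0.029 0.49 -3.009
v 0.02 0.514 -2.288
v 0.621 0.879 -2.118
v 0.541 0.84 -3.285
v -0.171 2.73 -2.351
v -1.142 2.139 -2.626
v -0.821 2.341 -3.242
v -0.22 2.706 -3.072
v -0.094 2.327 -1.755
v -1.066 1.736 -2.031
v -0.62 1.284 -1.684
v -0.02 1.65 -1.513
v -0.741 2.38 -2.075
f 2 1 4
f 2 4 3
f 4 1 5
f 4 5 3
f 5 1 6
f 5 6 3
f 6 1 7
f 6 7 3
f 7 1 8
f 7 8 3
f 8 1 9
f 8 9 3
f 9 1 10
f 9 10 3
f 10 1 11
f 10 11 3
f 11 1 12
f 11 12 3
f 12 1 13
f 12 13 3
f 13 1 14
f 13 14 3
f 14 1 15
f 14 15 3
f 15 1 16
f 15 16 3
f 16 1 2
f 16 2 3
f 18 17 20
f 18 20 19
f 20 17 21
f 20 21 19
f 21 17 22
f 21 22 19
f 22 17 23
f 22 23 19
f 23 17 24
f 23 24 19
f 24 17 25
f 24 25 19
f 25 17 26
f 25 26 19
f 26 17 27
f 26 27 19
f 27 17 28
f 27 28 19
f 28 17 29
f 28 29 19
f 29 17 30
f 29 30 19
f 30 17 31
f 30 31 19
f 31 17 32
f 31 32 19
f 32 17 18
f 32 18 19
f 34 33 36
f 34 36 35
f 36 33 37
f 36 37 35
f 37 33 38
f 37 38 35
f 38 33 39
f 38 39 35
f 39 33 40
f 39 40 35
f 40 33 41
f 40 41 35
f 41 33 42
f 41 42 35
f 42 33 43
f 42 43 35
f 43 33 44
f 43 44 35
f 44 33 45
f 44 45 35
f 45 33 46
f 45 46 35
f 46 33 47
f 46 47 35
f 47 33 48
f 47 48 35
f 48 33 34
f 48 34 35
f 49 86 65
f 86 60 89
f 65 89 54
f 86 89 65
f 49 65 61
f 65 54 66
f 61 66 50
f 65 66 61
f 49 61 70
f 61 50 71
f 70 71 56
f 61 71 70
f 49 70 82
f 70 56 85
f 82 85 59
f 70 85 82
f 49 82 86
f 82 59 90
f 86 90 60
f 82 90 86
f 50 66 77
f 66 54 80
f 77 80 58
f 66 80 77
f 54 89 67
f 89 60 88
f 67 88 53
f 89 88 67
f 60 90 87
f 90 59 83
f 87 83 51
f 90 83 87
f 59 85 84
f 85 56 72
f 84 72 55
f 85 72 84
f 56 71 76
f 71 50 73
f 76 73 57
f 71 73 76
f 52 78 64
f 78 58 79
f 64 79 53
f 78 79 64
f 52 64 62
f 64 53 63
f 62 63 51
f 64 63 62
f 52 62 69
f 62 51 68
f 69 68 55
f 62 68 69
f 52 69 74
f 69 55 75
f 74 75 57
f 69 75 74
f 52 74 78
f 74 57 81
f 78 81 58
f 74 81 78
f 53 79 67
f 79 58 80
f 67 80 54
f 79 80 67
f 51 63 87
f 63 53 88
f 87 88 60
f 63 88 87
f 55 68 84
f 68 51 83
f 84 83 59
f 68 83 84
f 57 75 76
f 75 55 72
f 76 72 56
f 75 72 76
f 58 81 77
f 81 57 73
f 77 73 50
f 81 73 77



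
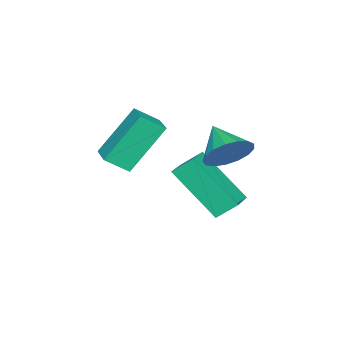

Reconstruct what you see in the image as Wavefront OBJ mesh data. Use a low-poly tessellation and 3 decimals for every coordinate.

v -1.013 -3.181 -2.483
v -0.572 -3.823 -1.921
v -1.979 -2.451 -0.891
v -1.538 -3.093 -0.329
v -0.282 -2.547 -2.331
v 0.159 -3.189 -1.769
v -1.248 -1.817 -0.739
v -0.807 -2.459 -0.177
v -0.577 0.599 -0.88
v -0.091 0.718 -0.23
v -1.223 -0.259 -0.24
v -0.383 0.976 -0.178
v -0.718 1.147 -0.287
v -1.022 1.193 -0.532
v -1.223 1.103 -0.856
v -1.277 0.898 -1.186
v -1.17 0.623 -1.446
v -0.927 0.344 -1.576
v -0.604 0.122 -1.547
v -0.275 0.01 -1.365
v -0.015 0.033 -1.071
v 0.116 0.186 -0.734
v 0.089 0.433 -0.431
v -1.73 -1.593 -2.507
v -1.983 -0.975 -1.903
v -1.658 -0.054 -4.049
v -1.911 0.563 -3.446
v -0.809 -1.423 -2.294
v -1.062 -0.806 -1.691
v -0.737 0.115 -3.837
v -0.99 0.733 -3.233
f 2 4 1
f 5 2 1
f 1 4 3
f 3 5 1
f 2 8 4
f 6 2 5
f 6 8 2
f 4 8 3
f 7 5 3
f 3 8 7
f 7 6 5
f 8 6 7
f 10 9 12
f 10 12 11
f 12 9 13
f 12 13 11
f 13 9 14
f 13 14 11
f 14 9 15
f 14 15 11
f 15 9 16
f 15 16 11
f 16 9 17
f 16 17 11
f 17 9 18
f 17 18 11
f 18 9 19
f 18 19 11
f 19 9 20
f 19 20 11
f 20 9 21
f 20 21 11
f 21 9 22
f 21 22 11
f 22 9 23
f 22 23 11
f 23 9 10
f 23 10 11
f 25 27 24
f 28 25 24
f 24 27 26
f 26 28 24
f 25 31 27
f 29 25 28
f 29 31 25
f 27 31 26
f 30 28 26
f 26 31 30
f 30 29 28
f 31 29 30



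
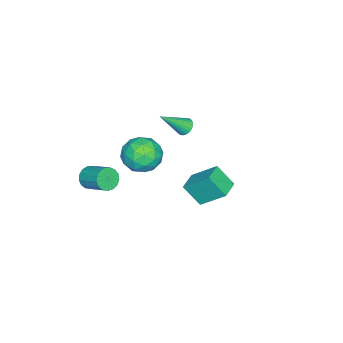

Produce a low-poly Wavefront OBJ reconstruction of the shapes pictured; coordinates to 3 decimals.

v 1.868 2.889 -1.875
v 1.872 1.973 -0.816
v 1.799 4.211 -0.731
v 1.802 3.295 0.328
v 2.998 2.925 -1.848
v 3.001 2.009 -0.789
v 2.928 4.247 -0.704
v 2.932 3.331 0.355
v 3.109 -2.998 -1.801
v 3.681 -2.996 -2.186
v 4.163 -1.76 -1.465
v 3.591 -1.762 -1.079
v 3.468 -2.812 -2.359
v 3.951 -1.576 -1.638
v 3.173 -2.671 -2.405
v 3.656 -1.435 -1.683
v 2.864 -2.604 -2.311
v 3.346 -1.368 -1.59
v 2.61 -2.628 -2.101
v 3.092 -1.392 -1.38
v 2.471 -2.736 -1.822
v 2.953 -1.5 -1.101
v 2.478 -2.905 -1.538
v 2.96 -1.669 -0.817
v 2.629 -3.094 -1.314
v 3.111 -1.859 -0.593
v 2.89 -3.262 -1.202
v 3.373 -2.026 -0.481
v 3.202 -3.369 -1.227
v 3.684 -2.133 -0.505
v 3.492 -3.391 -1.383
v 3.974 -2.155 -0.662
v 3.694 -3.323 -1.635
v 4.177 -2.087 -0.913
v 3.763 -3.181 -1.925
v 4.245 -1.945 -1.203
v -2.574 -1.579 -3.903
v -1.43 -1.555 -3.546
v -2.43 -3.485 -4.234
v -1.286 -3.461 -3.877
v -2.166 -3.288 -3.082
v -2.254 -2.111 -2.877
v -1.606 -2.929 -4.903
v -1.694 -1.752 -4.698
v -0.831 -2.39 -4.165
v -1.177 -2.612 -3.039
v -2.683 -2.428 -4.741
v -3.029 -2.65 -3.615
v -2.014 -1.4 -3.695
v -1.846 -3.64 -4.085
v -2.363 -3.539 -3.617
v -1.69 -3.525 -3.407
v -2.499 -1.726 -3.302
v -1.827 -1.712 -3.092
v -2.259 -2.731 -2.819
v -2.033 -3.328 -4.688
v -1.361 -3.314 -4.478
v -2.17 -1.515 -4.373
v -1.497 -1.501 -4.163
v -1.601 -2.309 -4.961
v -0.99 -1.876 -3.849
v -0.906 -2.996 -4.044
v -1.094 -2.684 -4.647
v -1.146 -1.992 -4.527
v -1.194 -2.007 -3.187
v -1.109 -3.127 -3.382
v -1.626 -3.025 -2.914
v -1.678 -2.333 -2.794
v -0.842 -2.497 -3.551
v -2.751 -1.913 -4.398
v -2.666 -3.033 -4.593
v -2.182 -2.707 -4.986
v -2.234 -2.015 -4.866
v -2.954 -2.044 -3.736
v -2.87 -3.164 -3.931
v -2.714 -3.048 -3.253
v -2.766 -2.356 -3.133
v -3.018 -2.543 -4.229
v -3.779 -0.862 -2.445
v -3.468 -1.094 -2.863
v -2.721 -1.838 -1.115
v -3.352 -0.909 -2.819
v -3.301 -0.717 -2.719
v -3.323 -0.547 -2.577
v -3.415 -0.425 -2.415
v -3.562 -0.37 -2.257
v -3.742 -0.39 -2.128
v -3.928 -0.482 -2.048
v -4.091 -0.631 -2.028
v -4.207 -0.816 -2.071
v -4.258 -1.008 -2.171
v -4.236 -1.178 -2.313
v -4.144 -1.3 -2.475
v -3.997 -1.355 -2.633
v -3.817 -1.335 -2.762
v -3.631 -1.243 -2.842
f 2 4 1
f 5 2 1
f 1 4 3
f 3 5 1
f 2 8 4
f 6 2 5
f 6 8 2
f 4 8 3
f 7 5 3
f 3 8 7
f 7 6 5
f 8 6 7
f 10 9 13
f 10 13 11
f 11 13 14
f 11 14 12
f 13 9 15
f 13 15 14
f 14 15 16
f 14 16 12
f 15 9 17
f 15 17 16
f 16 17 18
f 16 18 12
f 17 9 19
f 17 19 18
f 18 19 20
f 18 20 12
f 19 9 21
f 19 21 20
f 20 21 22
f 20 22 12
f 21 9 23
f 21 23 22
f 22 23 24
f 22 24 12
f 23 9 25
f 23 25 24
f 24 25 26
f 24 26 12
f 25 9 27
f 25 27 26
f 26 27 28
f 26 28 12
f 27 9 29
f 27 29 28
f 28 29 30
f 28 30 12
f 29 9 31
f 29 31 30
f 30 31 32
f 30 32 12
f 31 9 33
f 31 33 32
f 32 33 34
f 32 34 12
f 33 9 35
f 33 35 34
f 34 35 36
f 34 36 12
f 35 9 10
f 35 10 36
f 36 10 11
f 36 11 12
f 37 74 53
f 74 48 77
f 53 77 42
f 74 77 53
f 37 53 49
f 53 42 54
f 49 54 38
f 53 54 49
f 37 49 58
f 49 38 59
f 58 59 44
f 49 59 58
f 37 58 70
f 58 44 73
f 70 73 47
f 58 73 70
f 37 70 74
f 70 47 78
f 74 78 48
f 70 78 74
f 38 54 65
f 54 42 68
f 65 68 46
f 54 68 65
f 42 77 55
f 77 48 76
f 55 76 41
f 77 76 55
f 48 78 75
f 78 47 71
f 75 71 39
f 78 71 75
f 47 73 72
f 73 44 60
f 72 60 43
f 73 60 72
f 44 59 64
f 59 38 61
f 64 61 45
f 59 61 64
f 40 66 52
f 66 46 67
f 52 67 41
f 66 67 52
f 40 52 50
f 52 41 51
f 50 51 39
f 52 51 50
f 40 50 57
f 50 39 56
f 57 56 43
f 50 56 57
f 40 57 62
f 57 43 63
f 62 63 45
f 57 63 62
f 40 62 66
f 62 45 69
f 66 69 46
f 62 69 66
f 41 67 55
f 67 46 68
f 55 68 42
f 67 68 55
f 39 51 75
f 51 41 76
f 75 76 48
f 51 76 75
f 43 56 72
f 56 39 71
f 72 71 47
f 56 71 72
f 45 63 64
f 63 43 60
f 64 60 44
f 63 60 64
f 46 69 65
f 69 45 61
f 65 61 38
f 69 61 65
f 80 79 82
f 80 82 81
f 82 79 83
f 82 83 81
f 83 79 84
f 83 84 81
f 84 79 85
f 84 85 81
f 85 79 86
f 85 86 81
f 86 79 87
f 86 87 81
f 87 79 88
f 87 88 81
f 88 79 89
f 88 89 81
f 89 79 90
f 89 90 81
f 90 79 91
f 90 91 81
f 91 79 92
f 91 92 81
f 92 79 93
f 92 93 81
f 93 79 94
f 93 94 81
f 94 79 95
f 94 95 81
f 95 79 96
f 95 96 81
f 96 79 80
f 96 80 81

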